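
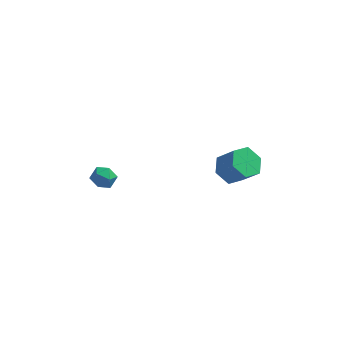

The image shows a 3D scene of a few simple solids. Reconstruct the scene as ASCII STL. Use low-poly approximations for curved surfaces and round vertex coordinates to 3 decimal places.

solid 
facet normal 0.042 0.860 -0.508
outer loop
vertex -2.24 -0.106 -1.592
vertex -2.842 0.042 -1.391
vertex -2.327 0.226 -1.037
endloop
endfacet
facet normal 0.691 0.663 -0.288
outer loop
vertex -2.24 -0.106 -1.592
vertex -2.327 0.226 -1.037
vertex -1.882 -0.25 -1.066
endloop
endfacet
facet normal 0.829 0.017 -0.559
outer loop
vertex -2.24 -0.106 -1.592
vertex -1.882 -0.25 -1.066
vertex -2.123 -0.728 -1.438
endloop
endfacet
facet normal 0.265 -0.185 -0.946
outer loop
vertex -2.24 -0.106 -1.592
vertex -2.123 -0.728 -1.438
vertex -2.716 -0.548 -1.639
endloop
endfacet
facet normal -0.223 0.337 -0.915
outer loop
vertex -2.24 -0.106 -1.592
vertex -2.716 -0.548 -1.639
vertex -2.842 0.042 -1.391
endloop
endfacet
facet normal 0.674 0.605 0.424
outer loop
vertex -1.882 -0.25 -1.066
vertex -2.327 0.226 -1.037
vertex -2.264 -0.192 -0.541
endloop
endfacet
facet normal -0.377 0.924 0.068
outer loop
vertex -2.327 0.226 -1.037
vertex -2.842 0.042 -1.391
vertex -2.857 -0.012 -0.742
endloop
endfacet
facet normal -0.802 0.078 -0.592
outer loop
vertex -2.842 0.042 -1.391
vertex -2.716 -0.548 -1.639
vertex -3.098 -0.49 -1.114
endloop
endfacet
facet normal -0.014 -0.765 -0.643
outer loop
vertex -2.716 -0.548 -1.639
vertex -2.123 -0.728 -1.438
vertex -2.653 -0.966 -1.143
endloop
endfacet
facet normal 0.898 -0.440 -0.016
outer loop
vertex -2.123 -0.728 -1.438
vertex -1.882 -0.25 -1.066
vertex -2.138 -0.782 -0.789
endloop
endfacet
facet normal -0.265 0.185 0.946
outer loop
vertex -2.74 -0.634 -0.588
vertex -2.264 -0.192 -0.541
vertex -2.857 -0.012 -0.742
endloop
endfacet
facet normal -0.829 -0.017 0.559
outer loop
vertex -2.74 -0.634 -0.588
vertex -2.857 -0.012 -0.742
vertex -3.098 -0.49 -1.114
endloop
endfacet
facet normal -0.691 -0.663 0.288
outer loop
vertex -2.74 -0.634 -0.588
vertex -3.098 -0.49 -1.114
vertex -2.653 -0.966 -1.143
endloop
endfacet
facet normal -0.042 -0.860 0.508
outer loop
vertex -2.74 -0.634 -0.588
vertex -2.653 -0.966 -1.143
vertex -2.138 -0.782 -0.789
endloop
endfacet
facet normal 0.223 -0.337 0.915
outer loop
vertex -2.74 -0.634 -0.588
vertex -2.138 -0.782 -0.789
vertex -2.264 -0.192 -0.541
endloop
endfacet
facet normal 0.014 0.765 0.643
outer loop
vertex -2.857 -0.012 -0.742
vertex -2.264 -0.192 -0.541
vertex -2.327 0.226 -1.037
endloop
endfacet
facet normal -0.898 0.440 0.016
outer loop
vertex -3.098 -0.49 -1.114
vertex -2.857 -0.012 -0.742
vertex -2.842 0.042 -1.391
endloop
endfacet
facet normal -0.674 -0.605 -0.424
outer loop
vertex -2.653 -0.966 -1.143
vertex -3.098 -0.49 -1.114
vertex -2.716 -0.548 -1.639
endloop
endfacet
facet normal 0.377 -0.924 -0.068
outer loop
vertex -2.138 -0.782 -0.789
vertex -2.653 -0.966 -1.143
vertex -2.123 -0.728 -1.438
endloop
endfacet
facet normal 0.802 -0.078 0.592
outer loop
vertex -2.264 -0.192 -0.541
vertex -2.138 -0.782 -0.789
vertex -1.882 -0.25 -1.066
endloop
endfacet
facet normal -0.599 0.281 -0.750
outer loop
vertex 3.502 1.068 -1.767
vertex 2.894 1.245 -1.215
vertex 3.447 1.838 -1.435
endloop
endfacet
facet normal 0.797 0.286 -0.531
outer loop
vertex 3.502 1.068 -1.767
vertex 3.447 1.838 -1.435
vertex 4.294 0.699 -0.777
endloop
endfacet
facet normal 0.798 0.287 -0.530
outer loop
vertex 4.294 0.699 -0.777
vertex 3.447 1.838 -1.435
vertex 4.238 1.469 -0.445
endloop
endfacet
facet normal 0.600 -0.280 0.750
outer loop
vertex 4.294 0.699 -0.777
vertex 4.238 1.469 -0.445
vertex 3.686 0.875 -0.225
endloop
endfacet
facet normal -0.599 0.280 -0.750
outer loop
vertex 3.447 1.838 -1.435
vertex 2.894 1.245 -1.215
vertex 2.838 2.014 -0.883
endloop
endfacet
facet normal 0.341 0.937 0.077
outer loop
vertex 3.447 1.838 -1.435
vertex 2.838 2.014 -0.883
vertex 4.238 1.469 -0.445
endloop
endfacet
facet normal 0.341 0.937 0.077
outer loop
vertex 4.238 1.469 -0.445
vertex 2.838 2.014 -0.883
vertex 3.63 1.645 0.107
endloop
endfacet
facet normal 0.600 -0.280 0.750
outer loop
vertex 4.238 1.469 -0.445
vertex 3.63 1.645 0.107
vertex 3.686 0.875 -0.225
endloop
endfacet
facet normal -0.600 0.280 -0.750
outer loop
vertex 2.838 2.014 -0.883
vertex 2.894 1.245 -1.215
vertex 2.286 1.421 -0.663
endloop
endfacet
facet normal -0.456 0.650 0.607
outer loop
vertex 2.838 2.014 -0.883
vertex 2.286 1.421 -0.663
vertex 3.63 1.645 0.107
endloop
endfacet
facet normal -0.456 0.650 0.607
outer loop
vertex 3.63 1.645 0.107
vertex 2.286 1.421 -0.663
vertex 3.078 1.052 0.327
endloop
endfacet
facet normal 0.599 -0.280 0.750
outer loop
vertex 3.63 1.645 0.107
vertex 3.078 1.052 0.327
vertex 3.686 0.875 -0.225
endloop
endfacet
facet normal -0.600 0.280 -0.750
outer loop
vertex 2.286 1.421 -0.663
vertex 2.894 1.245 -1.215
vertex 2.342 0.651 -0.995
endloop
endfacet
facet normal -0.797 -0.287 0.531
outer loop
vertex 2.286 1.421 -0.663
vertex 2.342 0.651 -0.995
vertex 3.078 1.052 0.327
endloop
endfacet
facet normal -0.798 -0.286 0.531
outer loop
vertex 3.078 1.052 0.327
vertex 2.342 0.651 -0.995
vertex 3.133 0.282 -0.005
endloop
endfacet
facet normal 0.599 -0.281 0.750
outer loop
vertex 3.078 1.052 0.327
vertex 3.133 0.282 -0.005
vertex 3.686 0.875 -0.225
endloop
endfacet
facet normal -0.600 0.280 -0.750
outer loop
vertex 2.342 0.651 -0.995
vertex 2.894 1.245 -1.215
vertex 2.95 0.475 -1.547
endloop
endfacet
facet normal -0.341 -0.937 -0.077
outer loop
vertex 2.342 0.651 -0.995
vertex 2.95 0.475 -1.547
vertex 3.133 0.282 -0.005
endloop
endfacet
facet normal -0.341 -0.937 -0.077
outer loop
vertex 3.133 0.282 -0.005
vertex 2.95 0.475 -1.547
vertex 3.742 0.106 -0.557
endloop
endfacet
facet normal 0.599 -0.280 0.750
outer loop
vertex 3.133 0.282 -0.005
vertex 3.742 0.106 -0.557
vertex 3.686 0.875 -0.225
endloop
endfacet
facet normal -0.599 0.280 -0.750
outer loop
vertex 2.95 0.475 -1.547
vertex 2.894 1.245 -1.215
vertex 3.502 1.068 -1.767
endloop
endfacet
facet normal 0.456 -0.650 -0.607
outer loop
vertex 2.95 0.475 -1.547
vertex 3.502 1.068 -1.767
vertex 3.742 0.106 -0.557
endloop
endfacet
facet normal 0.456 -0.650 -0.607
outer loop
vertex 3.742 0.106 -0.557
vertex 3.502 1.068 -1.767
vertex 4.294 0.699 -0.777
endloop
endfacet
facet normal 0.600 -0.280 0.750
outer loop
vertex 3.742 0.106 -0.557
vertex 4.294 0.699 -0.777
vertex 3.686 0.875 -0.225
endloop
endfacet

endsolid


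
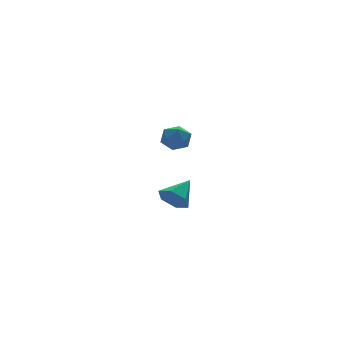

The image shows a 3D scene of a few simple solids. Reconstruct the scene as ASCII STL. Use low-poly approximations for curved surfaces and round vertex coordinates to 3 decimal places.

solid 
facet normal -0.590 0.798 0.126
outer loop
vertex -0.638 1.896 -3.308
vertex -0.476 1.911 -2.644
vertex -0.1 2.26 -3.095
endloop
endfacet
facet normal -0.317 0.783 -0.536
outer loop
vertex -0.638 1.896 -3.308
vertex -0.1 2.26 -3.095
vertex -0.056 1.887 -3.666
endloop
endfacet
facet normal -0.515 0.168 -0.841
outer loop
vertex -0.638 1.896 -3.308
vertex -0.056 1.887 -3.666
vertex -0.405 1.308 -3.568
endloop
endfacet
facet normal -0.908 -0.197 -0.369
outer loop
vertex -0.638 1.896 -3.308
vertex -0.405 1.308 -3.568
vertex -0.665 1.323 -2.936
endloop
endfacet
facet normal -0.954 0.193 0.228
outer loop
vertex -0.638 1.896 -3.308
vertex -0.665 1.323 -2.936
vertex -0.476 1.911 -2.644
endloop
endfacet
facet normal 0.393 0.783 -0.481
outer loop
vertex -0.056 1.887 -3.666
vertex -0.1 2.26 -3.095
vertex 0.465 1.897 -3.224
endloop
endfacet
facet normal -0.046 0.808 0.587
outer loop
vertex -0.1 2.26 -3.095
vertex -0.476 1.911 -2.644
vertex 0.205 1.912 -2.592
endloop
endfacet
facet normal -0.636 -0.170 0.753
outer loop
vertex -0.476 1.911 -2.644
vertex -0.665 1.323 -2.936
vertex -0.144 1.333 -2.494
endloop
endfacet
facet normal -0.562 -0.799 -0.212
outer loop
vertex -0.665 1.323 -2.936
vertex -0.405 1.308 -3.568
vertex -0.1 0.96 -3.065
endloop
endfacet
facet normal 0.075 -0.210 -0.975
outer loop
vertex -0.405 1.308 -3.568
vertex -0.056 1.887 -3.666
vertex 0.276 1.309 -3.516
endloop
endfacet
facet normal 0.908 0.197 0.369
outer loop
vertex 0.438 1.324 -2.852
vertex 0.465 1.897 -3.224
vertex 0.205 1.912 -2.592
endloop
endfacet
facet normal 0.515 -0.168 0.841
outer loop
vertex 0.438 1.324 -2.852
vertex 0.205 1.912 -2.592
vertex -0.144 1.333 -2.494
endloop
endfacet
facet normal 0.317 -0.783 0.536
outer loop
vertex 0.438 1.324 -2.852
vertex -0.144 1.333 -2.494
vertex -0.1 0.96 -3.065
endloop
endfacet
facet normal 0.590 -0.798 -0.126
outer loop
vertex 0.438 1.324 -2.852
vertex -0.1 0.96 -3.065
vertex 0.276 1.309 -3.516
endloop
endfacet
facet normal 0.954 -0.193 -0.228
outer loop
vertex 0.438 1.324 -2.852
vertex 0.276 1.309 -3.516
vertex 0.465 1.897 -3.224
endloop
endfacet
facet normal 0.562 0.799 0.212
outer loop
vertex 0.205 1.912 -2.592
vertex 0.465 1.897 -3.224
vertex -0.1 2.26 -3.095
endloop
endfacet
facet normal -0.075 0.210 0.975
outer loop
vertex -0.144 1.333 -2.494
vertex 0.205 1.912 -2.592
vertex -0.476 1.911 -2.644
endloop
endfacet
facet normal -0.393 -0.783 0.481
outer loop
vertex -0.1 0.96 -3.065
vertex -0.144 1.333 -2.494
vertex -0.665 1.323 -2.936
endloop
endfacet
facet normal 0.046 -0.808 -0.587
outer loop
vertex 0.276 1.309 -3.516
vertex -0.1 0.96 -3.065
vertex -0.405 1.308 -3.568
endloop
endfacet
facet normal 0.636 0.170 -0.753
outer loop
vertex 0.465 1.897 -3.224
vertex 0.276 1.309 -3.516
vertex -0.056 1.887 -3.666
endloop
endfacet
facet normal -0.769 -0.397 -0.501
outer loop
vertex -2.571 -3.235 -4.526
vertex -2.809 -3.493 -3.956
vertex -2.998 -2.881 -4.151
endloop
endfacet
facet normal 0.368 0.848 -0.381
outer loop
vertex -2.571 -3.235 -4.526
vertex -2.998 -2.881 -4.151
vertex -1.871 -3.007 -3.344
endloop
endfacet
facet normal -0.768 -0.397 -0.502
outer loop
vertex -2.998 -2.881 -4.151
vertex -2.809 -3.493 -3.956
vertex -3.237 -3.139 -3.581
endloop
endfacet
facet normal -0.151 0.923 0.355
outer loop
vertex -2.998 -2.881 -4.151
vertex -3.237 -3.139 -3.581
vertex -1.871 -3.007 -3.344
endloop
endfacet
facet normal -0.768 -0.399 -0.500
outer loop
vertex -3.237 -3.139 -3.581
vertex -2.809 -3.493 -3.956
vertex -3.047 -3.751 -3.385
endloop
endfacet
facet normal -0.189 0.246 0.951
outer loop
vertex -3.237 -3.139 -3.581
vertex -3.047 -3.751 -3.385
vertex -1.871 -3.007 -3.344
endloop
endfacet
facet normal -0.768 -0.399 -0.500
outer loop
vertex -3.047 -3.751 -3.385
vertex -2.809 -3.493 -3.956
vertex -2.619 -4.105 -3.76
endloop
endfacet
facet normal 0.292 -0.506 0.811
outer loop
vertex -3.047 -3.751 -3.385
vertex -2.619 -4.105 -3.76
vertex -1.871 -3.007 -3.344
endloop
endfacet
facet normal -0.768 -0.399 -0.501
outer loop
vertex -2.619 -4.105 -3.76
vertex -2.809 -3.493 -3.956
vertex -2.381 -3.847 -4.33
endloop
endfacet
facet normal 0.811 -0.581 0.076
outer loop
vertex -2.619 -4.105 -3.76
vertex -2.381 -3.847 -4.33
vertex -1.871 -3.007 -3.344
endloop
endfacet
facet normal -0.768 -0.399 -0.501
outer loop
vertex -2.381 -3.847 -4.33
vertex -2.809 -3.493 -3.956
vertex -2.571 -3.235 -4.526
endloop
endfacet
facet normal 0.848 0.096 -0.521
outer loop
vertex -2.381 -3.847 -4.33
vertex -2.571 -3.235 -4.526
vertex -1.871 -3.007 -3.344
endloop
endfacet

endsolid


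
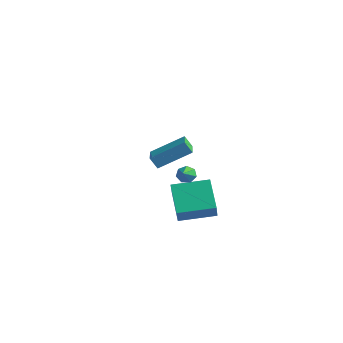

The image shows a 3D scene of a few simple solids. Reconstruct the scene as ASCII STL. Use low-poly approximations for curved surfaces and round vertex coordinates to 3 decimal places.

solid 
facet normal -0.565 -0.653 -0.504
outer loop
vertex -3.447 2.021 -0.942
vertex -4.352 3.033 -1.239
vertex -3.037 2.189 -1.62
endloop
endfacet
facet normal 0.651 -0.728 0.213
outer loop
vertex -1.828 3.587 -0.541
vertex -3.447 2.021 -0.942
vertex -3.037 2.189 -1.62
endloop
endfacet
facet normal -0.565 -0.653 -0.504
outer loop
vertex -3.037 2.189 -1.62
vertex -4.352 3.033 -1.239
vertex -3.942 3.201 -1.917
endloop
endfacet
facet normal 0.507 0.208 -0.837
outer loop
vertex -3.942 3.201 -1.917
vertex -1.828 3.587 -0.541
vertex -3.037 2.189 -1.62
endloop
endfacet
facet normal -0.507 -0.208 0.837
outer loop
vertex -3.447 2.021 -0.942
vertex -3.143 4.431 -0.16
vertex -4.352 3.033 -1.239
endloop
endfacet
facet normal 0.651 -0.728 0.213
outer loop
vertex -2.238 3.419 0.137
vertex -3.447 2.021 -0.942
vertex -1.828 3.587 -0.541
endloop
endfacet
facet normal -0.507 -0.208 0.837
outer loop
vertex -2.238 3.419 0.137
vertex -3.143 4.431 -0.16
vertex -3.447 2.021 -0.942
endloop
endfacet
facet normal -0.651 0.728 -0.213
outer loop
vertex -4.352 3.033 -1.239
vertex -3.143 4.431 -0.16
vertex -3.942 3.201 -1.917
endloop
endfacet
facet normal 0.507 0.208 -0.837
outer loop
vertex -2.733 4.599 -0.838
vertex -1.828 3.587 -0.541
vertex -3.942 3.201 -1.917
endloop
endfacet
facet normal -0.651 0.728 -0.213
outer loop
vertex -3.942 3.201 -1.917
vertex -3.143 4.431 -0.16
vertex -2.733 4.599 -0.838
endloop
endfacet
facet normal 0.565 0.653 0.504
outer loop
vertex -2.733 4.599 -0.838
vertex -2.238 3.419 0.137
vertex -1.828 3.587 -0.541
endloop
endfacet
facet normal 0.565 0.653 0.504
outer loop
vertex -3.143 4.431 -0.16
vertex -2.238 3.419 0.137
vertex -2.733 4.599 -0.838
endloop
endfacet
facet normal -0.360 0.473 -0.805
outer loop
vertex -0.319 0.304 -1.525
vertex 1.029 1.784 -1.258
vertex 0.945 -0.646 -2.648
endloop
endfacet
facet normal -0.668 -0.733 -0.132
outer loop
vertex 1.431 -1.284 -1.562
vertex -0.319 0.304 -1.525
vertex 0.945 -0.646 -2.648
endloop
endfacet
facet normal -0.359 0.473 -0.805
outer loop
vertex 0.945 -0.646 -2.648
vertex 1.029 1.784 -1.258
vertex 2.294 0.834 -2.381
endloop
endfacet
facet normal 0.652 -0.490 -0.579
outer loop
vertex 2.294 0.834 -2.381
vertex 1.431 -1.284 -1.562
vertex 0.945 -0.646 -2.648
endloop
endfacet
facet normal -0.652 0.489 0.579
outer loop
vertex -0.319 0.304 -1.525
vertex 1.515 1.146 -0.172
vertex 1.029 1.784 -1.258
endloop
endfacet
facet normal -0.668 -0.733 -0.132
outer loop
vertex 0.166 -0.334 -0.439
vertex -0.319 0.304 -1.525
vertex 1.431 -1.284 -1.562
endloop
endfacet
facet normal -0.652 0.490 0.579
outer loop
vertex 0.166 -0.334 -0.439
vertex 1.515 1.146 -0.172
vertex -0.319 0.304 -1.525
endloop
endfacet
facet normal 0.667 0.733 0.132
outer loop
vertex 1.029 1.784 -1.258
vertex 1.515 1.146 -0.172
vertex 2.294 0.834 -2.381
endloop
endfacet
facet normal 0.652 -0.490 -0.579
outer loop
vertex 2.779 0.196 -1.295
vertex 1.431 -1.284 -1.562
vertex 2.294 0.834 -2.381
endloop
endfacet
facet normal 0.668 0.732 0.132
outer loop
vertex 2.294 0.834 -2.381
vertex 1.515 1.146 -0.172
vertex 2.779 0.196 -1.295
endloop
endfacet
facet normal 0.359 -0.473 0.805
outer loop
vertex 2.779 0.196 -1.295
vertex 0.166 -0.334 -0.439
vertex 1.431 -1.284 -1.562
endloop
endfacet
facet normal 0.359 -0.473 0.805
outer loop
vertex 1.515 1.146 -0.172
vertex 0.166 -0.334 -0.439
vertex 2.779 0.196 -1.295
endloop
endfacet
facet normal -0.426 0.707 -0.564
outer loop
vertex 4.144 -2.881 2.909
vertex 3.69 -3.106 2.97
vertex 3.908 -2.745 3.258
endloop
endfacet
facet normal 0.841 0.293 0.454
outer loop
vertex 4.144 -2.881 2.909
vertex 3.908 -2.745 3.258
vertex 4.13 -3.834 3.55
endloop
endfacet
facet normal -0.427 0.707 -0.564
outer loop
vertex 3.908 -2.745 3.258
vertex 3.69 -3.106 2.97
vertex 3.508 -2.881 3.39
endloop
endfacet
facet normal 0.208 0.293 0.933
outer loop
vertex 3.908 -2.745 3.258
vertex 3.508 -2.881 3.39
vertex 4.13 -3.834 3.55
endloop
endfacet
facet normal -0.426 0.708 -0.564
outer loop
vertex 3.508 -2.881 3.39
vertex 3.69 -3.106 2.97
vertex 3.245 -3.186 3.206
endloop
endfacet
facet normal -0.449 -0.145 0.882
outer loop
vertex 3.508 -2.881 3.39
vertex 3.245 -3.186 3.206
vertex 4.13 -3.834 3.55
endloop
endfacet
facet normal -0.426 0.708 -0.563
outer loop
vertex 3.245 -3.186 3.206
vertex 3.69 -3.106 2.97
vertex 3.318 -3.43 2.844
endloop
endfacet
facet normal -0.638 -0.692 0.338
outer loop
vertex 3.245 -3.186 3.206
vertex 3.318 -3.43 2.844
vertex 4.13 -3.834 3.55
endloop
endfacet
facet normal -0.426 0.708 -0.563
outer loop
vertex 3.318 -3.43 2.844
vertex 3.69 -3.106 2.97
vertex 3.671 -3.43 2.577
endloop
endfacet
facet normal -0.216 -0.934 -0.286
outer loop
vertex 3.318 -3.43 2.844
vertex 3.671 -3.43 2.577
vertex 4.13 -3.834 3.55
endloop
endfacet
facet normal -0.425 0.708 -0.563
outer loop
vertex 3.671 -3.43 2.577
vertex 3.69 -3.106 2.97
vertex 4.039 -3.186 2.606
endloop
endfacet
facet normal 0.499 -0.691 -0.523
outer loop
vertex 3.671 -3.43 2.577
vertex 4.039 -3.186 2.606
vertex 4.13 -3.834 3.55
endloop
endfacet
facet normal -0.426 0.707 -0.564
outer loop
vertex 4.039 -3.186 2.606
vertex 3.69 -3.106 2.97
vertex 4.144 -2.881 2.909
endloop
endfacet
facet normal 0.971 -0.143 -0.192
outer loop
vertex 4.039 -3.186 2.606
vertex 4.144 -2.881 2.909
vertex 4.13 -3.834 3.55
endloop
endfacet

endsolid


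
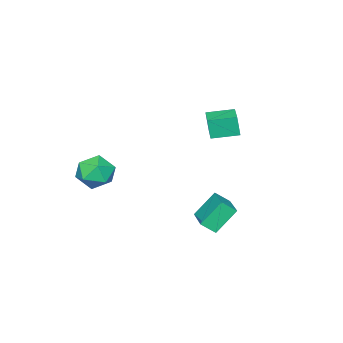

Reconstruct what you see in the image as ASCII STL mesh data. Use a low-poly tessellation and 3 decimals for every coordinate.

solid 
facet normal -0.705 0.696 0.133
outer loop
vertex -4.262 0.521 1.944
vertex -3.249 1.517 2.104
vertex -4.279 0.718 0.822
endloop
endfacet
facet normal -0.709 -0.697 -0.112
outer loop
vertex -3.291 -0.257 0.636
vertex -4.262 0.521 1.944
vertex -4.279 0.718 0.822
endloop
endfacet
facet normal -0.705 0.697 0.132
outer loop
vertex -4.279 0.718 0.822
vertex -3.249 1.517 2.104
vertex -3.265 1.714 0.981
endloop
endfacet
facet normal -0.015 0.173 -0.985
outer loop
vertex -3.265 1.714 0.981
vertex -3.291 -0.257 0.636
vertex -4.279 0.718 0.822
endloop
endfacet
facet normal 0.015 -0.173 0.985
outer loop
vertex -4.262 0.521 1.944
vertex -2.261 0.542 1.918
vertex -3.249 1.517 2.104
endloop
endfacet
facet normal -0.709 -0.696 -0.112
outer loop
vertex -3.275 -0.454 1.759
vertex -4.262 0.521 1.944
vertex -3.291 -0.257 0.636
endloop
endfacet
facet normal 0.015 -0.172 0.985
outer loop
vertex -3.275 -0.454 1.759
vertex -2.261 0.542 1.918
vertex -4.262 0.521 1.944
endloop
endfacet
facet normal 0.709 0.697 0.112
outer loop
vertex -3.249 1.517 2.104
vertex -2.261 0.542 1.918
vertex -3.265 1.714 0.981
endloop
endfacet
facet normal -0.014 0.173 -0.985
outer loop
vertex -2.278 0.739 0.796
vertex -3.291 -0.257 0.636
vertex -3.265 1.714 0.981
endloop
endfacet
facet normal 0.709 0.696 0.112
outer loop
vertex -3.265 1.714 0.981
vertex -2.261 0.542 1.918
vertex -2.278 0.739 0.796
endloop
endfacet
facet normal 0.705 -0.696 -0.132
outer loop
vertex -2.278 0.739 0.796
vertex -3.275 -0.454 1.759
vertex -3.291 -0.257 0.636
endloop
endfacet
facet normal 0.705 -0.697 -0.133
outer loop
vertex -2.261 0.542 1.918
vertex -3.275 -0.454 1.759
vertex -2.278 0.739 0.796
endloop
endfacet
facet normal -0.507 0.603 -0.615
outer loop
vertex -1.916 2.267 -2.704
vertex -0.711 3.713 -2.279
vertex -0.966 1.83 -3.915
endloop
endfacet
facet normal -0.625 -0.750 -0.219
outer loop
vertex -0.509 1.287 -3.361
vertex -1.916 2.267 -2.704
vertex -0.966 1.83 -3.915
endloop
endfacet
facet normal -0.507 0.604 -0.616
outer loop
vertex -0.966 1.83 -3.915
vertex -0.711 3.713 -2.279
vertex 0.24 3.276 -3.49
endloop
endfacet
facet normal 0.594 -0.273 -0.757
outer loop
vertex 0.24 3.276 -3.49
vertex -0.509 1.287 -3.361
vertex -0.966 1.83 -3.915
endloop
endfacet
facet normal -0.594 0.272 0.757
outer loop
vertex -1.916 2.267 -2.704
vertex -0.254 3.17 -1.725
vertex -0.711 3.713 -2.279
endloop
endfacet
facet normal -0.625 -0.749 -0.220
outer loop
vertex -1.46 1.724 -2.15
vertex -1.916 2.267 -2.704
vertex -0.509 1.287 -3.361
endloop
endfacet
facet normal -0.594 0.273 0.757
outer loop
vertex -1.46 1.724 -2.15
vertex -0.254 3.17 -1.725
vertex -1.916 2.267 -2.704
endloop
endfacet
facet normal 0.624 0.750 0.220
outer loop
vertex -0.711 3.713 -2.279
vertex -0.254 3.17 -1.725
vertex 0.24 3.276 -3.49
endloop
endfacet
facet normal 0.594 -0.273 -0.757
outer loop
vertex 0.696 2.733 -2.936
vertex -0.509 1.287 -3.361
vertex 0.24 3.276 -3.49
endloop
endfacet
facet normal 0.625 0.749 0.220
outer loop
vertex 0.24 3.276 -3.49
vertex -0.254 3.17 -1.725
vertex 0.696 2.733 -2.936
endloop
endfacet
facet normal 0.507 -0.603 0.616
outer loop
vertex 0.696 2.733 -2.936
vertex -1.46 1.724 -2.15
vertex -0.509 1.287 -3.361
endloop
endfacet
facet normal 0.507 -0.604 0.615
outer loop
vertex -0.254 3.17 -1.725
vertex -1.46 1.724 -2.15
vertex 0.696 2.733 -2.936
endloop
endfacet
facet normal -0.888 0.444 -0.122
outer loop
vertex 0.872 -2.668 -2.063
vertex 0.436 -3.346 -1.356
vertex 0.854 -2.417 -1.02
endloop
endfacet
facet normal -0.355 0.907 -0.224
outer loop
vertex 0.872 -2.668 -2.063
vertex 0.854 -2.417 -1.02
vertex 1.731 -2.218 -1.604
endloop
endfacet
facet normal 0.057 0.657 -0.752
outer loop
vertex 0.872 -2.668 -2.063
vertex 1.731 -2.218 -1.604
vertex 1.855 -3.025 -2.3
endloop
endfacet
facet normal -0.221 0.039 -0.975
outer loop
vertex 0.872 -2.668 -2.063
vertex 1.855 -3.025 -2.3
vertex 1.055 -3.721 -2.147
endloop
endfacet
facet normal -0.805 -0.093 -0.586
outer loop
vertex 0.872 -2.668 -2.063
vertex 1.055 -3.721 -2.147
vertex 0.436 -3.346 -1.356
endloop
endfacet
facet normal 0.037 0.928 0.372
outer loop
vertex 1.731 -2.218 -1.604
vertex 0.854 -2.417 -1.02
vertex 1.825 -2.619 -0.613
endloop
endfacet
facet normal -0.825 0.177 0.536
outer loop
vertex 0.854 -2.417 -1.02
vertex 0.436 -3.346 -1.356
vertex 1.025 -3.315 -0.46
endloop
endfacet
facet normal -0.691 -0.690 -0.214
outer loop
vertex 0.436 -3.346 -1.356
vertex 1.055 -3.721 -2.147
vertex 1.149 -4.122 -1.156
endloop
endfacet
facet normal 0.254 -0.477 -0.842
outer loop
vertex 1.055 -3.721 -2.147
vertex 1.855 -3.025 -2.3
vertex 2.026 -3.923 -1.74
endloop
endfacet
facet normal 0.704 0.523 -0.481
outer loop
vertex 1.855 -3.025 -2.3
vertex 1.731 -2.218 -1.604
vertex 2.444 -2.994 -1.404
endloop
endfacet
facet normal 0.221 -0.039 0.975
outer loop
vertex 2.008 -3.672 -0.697
vertex 1.825 -2.619 -0.613
vertex 1.025 -3.315 -0.46
endloop
endfacet
facet normal -0.057 -0.657 0.752
outer loop
vertex 2.008 -3.672 -0.697
vertex 1.025 -3.315 -0.46
vertex 1.149 -4.122 -1.156
endloop
endfacet
facet normal 0.355 -0.907 0.224
outer loop
vertex 2.008 -3.672 -0.697
vertex 1.149 -4.122 -1.156
vertex 2.026 -3.923 -1.74
endloop
endfacet
facet normal 0.888 -0.444 0.122
outer loop
vertex 2.008 -3.672 -0.697
vertex 2.026 -3.923 -1.74
vertex 2.444 -2.994 -1.404
endloop
endfacet
facet normal 0.805 0.093 0.586
outer loop
vertex 2.008 -3.672 -0.697
vertex 2.444 -2.994 -1.404
vertex 1.825 -2.619 -0.613
endloop
endfacet
facet normal -0.254 0.477 0.842
outer loop
vertex 1.025 -3.315 -0.46
vertex 1.825 -2.619 -0.613
vertex 0.854 -2.417 -1.02
endloop
endfacet
facet normal -0.704 -0.523 0.481
outer loop
vertex 1.149 -4.122 -1.156
vertex 1.025 -3.315 -0.46
vertex 0.436 -3.346 -1.356
endloop
endfacet
facet normal -0.037 -0.928 -0.372
outer loop
vertex 2.026 -3.923 -1.74
vertex 1.149 -4.122 -1.156
vertex 1.055 -3.721 -2.147
endloop
endfacet
facet normal 0.825 -0.177 -0.536
outer loop
vertex 2.444 -2.994 -1.404
vertex 2.026 -3.923 -1.74
vertex 1.855 -3.025 -2.3
endloop
endfacet
facet normal 0.691 0.690 0.214
outer loop
vertex 1.825 -2.619 -0.613
vertex 2.444 -2.994 -1.404
vertex 1.731 -2.218 -1.604
endloop
endfacet

endsolid


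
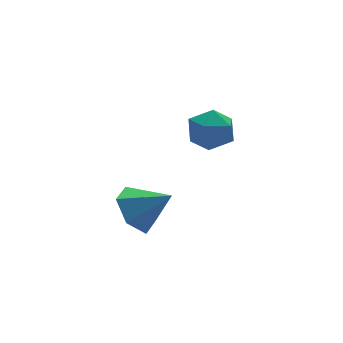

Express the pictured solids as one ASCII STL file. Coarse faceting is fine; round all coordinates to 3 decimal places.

solid 
facet normal -0.924 0.017 0.383
outer loop
vertex -1.494 0.817 1.353
vertex -1.224 0.569 2.015
vertex -1.267 1.312 1.879
endloop
endfacet
facet normal -0.848 0.516 -0.120
outer loop
vertex -1.494 0.817 1.353
vertex -1.267 1.312 1.879
vertex -1.094 1.427 1.151
endloop
endfacet
facet normal -0.659 0.192 -0.727
outer loop
vertex -1.494 0.817 1.353
vertex -1.094 1.427 1.151
vertex -0.943 0.755 0.837
endloop
endfacet
facet normal -0.618 -0.508 -0.599
outer loop
vertex -1.494 0.817 1.353
vertex -0.943 0.755 0.837
vertex -1.024 0.224 1.371
endloop
endfacet
facet normal -0.782 -0.617 0.088
outer loop
vertex -1.494 0.817 1.353
vertex -1.024 0.224 1.371
vertex -1.224 0.569 2.015
endloop
endfacet
facet normal -0.314 0.947 0.075
outer loop
vertex -1.094 1.427 1.151
vertex -1.267 1.312 1.879
vertex -0.576 1.556 1.689
endloop
endfacet
facet normal -0.437 0.137 0.889
outer loop
vertex -1.267 1.312 1.879
vertex -1.224 0.569 2.015
vertex -0.657 1.025 2.223
endloop
endfacet
facet normal -0.206 -0.888 0.412
outer loop
vertex -1.224 0.569 2.015
vertex -1.024 0.224 1.371
vertex -0.506 0.353 1.909
endloop
endfacet
facet normal 0.059 -0.712 -0.699
outer loop
vertex -1.024 0.224 1.371
vertex -0.943 0.755 0.837
vertex -0.333 0.468 1.181
endloop
endfacet
facet normal -0.007 0.422 -0.907
outer loop
vertex -0.943 0.755 0.837
vertex -1.094 1.427 1.151
vertex -0.376 1.211 1.045
endloop
endfacet
facet normal 0.618 0.508 0.599
outer loop
vertex -0.106 0.963 1.707
vertex -0.576 1.556 1.689
vertex -0.657 1.025 2.223
endloop
endfacet
facet normal 0.659 -0.192 0.727
outer loop
vertex -0.106 0.963 1.707
vertex -0.657 1.025 2.223
vertex -0.506 0.353 1.909
endloop
endfacet
facet normal 0.848 -0.516 0.120
outer loop
vertex -0.106 0.963 1.707
vertex -0.506 0.353 1.909
vertex -0.333 0.468 1.181
endloop
endfacet
facet normal 0.924 -0.017 -0.383
outer loop
vertex -0.106 0.963 1.707
vertex -0.333 0.468 1.181
vertex -0.376 1.211 1.045
endloop
endfacet
facet normal 0.782 0.617 -0.088
outer loop
vertex -0.106 0.963 1.707
vertex -0.376 1.211 1.045
vertex -0.576 1.556 1.689
endloop
endfacet
facet normal -0.059 0.712 0.699
outer loop
vertex -0.657 1.025 2.223
vertex -0.576 1.556 1.689
vertex -1.267 1.312 1.879
endloop
endfacet
facet normal 0.007 -0.422 0.907
outer loop
vertex -0.506 0.353 1.909
vertex -0.657 1.025 2.223
vertex -1.224 0.569 2.015
endloop
endfacet
facet normal 0.314 -0.947 -0.075
outer loop
vertex -0.333 0.468 1.181
vertex -0.506 0.353 1.909
vertex -1.024 0.224 1.371
endloop
endfacet
facet normal 0.437 -0.137 -0.889
outer loop
vertex -0.376 1.211 1.045
vertex -0.333 0.468 1.181
vertex -0.943 0.755 0.837
endloop
endfacet
facet normal 0.206 0.888 -0.412
outer loop
vertex -0.576 1.556 1.689
vertex -0.376 1.211 1.045
vertex -1.094 1.427 1.151
endloop
endfacet
facet normal -0.602 0.517 -0.608
outer loop
vertex -3.432 -0.215 0.414
vertex -4.001 -0.77 0.505
vertex -3.968 -0.145 1.004
endloop
endfacet
facet normal 0.677 0.479 0.559
outer loop
vertex -3.432 -0.215 0.414
vertex -3.968 -0.145 1.004
vertex -3.279 -1.39 1.235
endloop
endfacet
facet normal -0.602 0.517 -0.608
outer loop
vertex -3.968 -0.145 1.004
vertex -4.001 -0.77 0.505
vertex -4.537 -0.7 1.095
endloop
endfacet
facet normal -0.013 0.175 0.984
outer loop
vertex -3.968 -0.145 1.004
vertex -4.537 -0.7 1.095
vertex -3.279 -1.39 1.235
endloop
endfacet
facet normal -0.602 0.517 -0.608
outer loop
vertex -4.537 -0.7 1.095
vertex -4.001 -0.77 0.505
vertex -4.57 -1.325 0.596
endloop
endfacet
facet normal -0.389 -0.562 0.730
outer loop
vertex -4.537 -0.7 1.095
vertex -4.57 -1.325 0.596
vertex -3.279 -1.39 1.235
endloop
endfacet
facet normal -0.602 0.518 -0.608
outer loop
vertex -4.57 -1.325 0.596
vertex -4.001 -0.77 0.505
vertex -4.034 -1.394 0.006
endloop
endfacet
facet normal -0.074 -0.996 0.049
outer loop
vertex -4.57 -1.325 0.596
vertex -4.034 -1.394 0.006
vertex -3.279 -1.39 1.235
endloop
endfacet
facet normal -0.602 0.518 -0.608
outer loop
vertex -4.034 -1.394 0.006
vertex -4.001 -0.77 0.505
vertex -3.465 -0.839 -0.085
endloop
endfacet
facet normal 0.616 -0.693 -0.376
outer loop
vertex -4.034 -1.394 0.006
vertex -3.465 -0.839 -0.085
vertex -3.279 -1.39 1.235
endloop
endfacet
facet normal -0.602 0.518 -0.608
outer loop
vertex -3.465 -0.839 -0.085
vertex -4.001 -0.77 0.505
vertex -3.432 -0.215 0.414
endloop
endfacet
facet normal 0.992 0.044 -0.121
outer loop
vertex -3.465 -0.839 -0.085
vertex -3.432 -0.215 0.414
vertex -3.279 -1.39 1.235
endloop
endfacet

endsolid


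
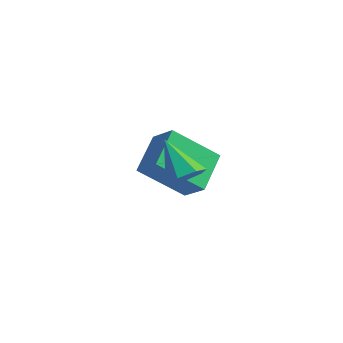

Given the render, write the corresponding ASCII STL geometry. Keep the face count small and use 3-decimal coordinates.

solid 
facet normal -0.672 0.228 -0.704
outer loop
vertex -0.46 -0.951 -0.964
vertex -0.552 0.474 -0.415
vertex 0.979 -0.398 -2.158
endloop
endfacet
facet normal 0.060 -0.931 -0.359
outer loop
vertex 1.792 -0.674 -1.305
vertex -0.46 -0.951 -0.964
vertex 0.979 -0.398 -2.158
endloop
endfacet
facet normal -0.672 0.228 -0.704
outer loop
vertex 0.979 -0.398 -2.158
vertex -0.552 0.474 -0.415
vertex 0.887 1.027 -1.609
endloop
endfacet
facet normal 0.738 0.283 -0.612
outer loop
vertex 0.887 1.027 -1.609
vertex 1.792 -0.674 -1.305
vertex 0.979 -0.398 -2.158
endloop
endfacet
facet normal -0.738 -0.283 0.612
outer loop
vertex -0.46 -0.951 -0.964
vertex 0.261 0.198 0.438
vertex -0.552 0.474 -0.415
endloop
endfacet
facet normal 0.060 -0.931 -0.359
outer loop
vertex 0.353 -1.227 -0.111
vertex -0.46 -0.951 -0.964
vertex 1.792 -0.674 -1.305
endloop
endfacet
facet normal -0.738 -0.283 0.612
outer loop
vertex 0.353 -1.227 -0.111
vertex 0.261 0.198 0.438
vertex -0.46 -0.951 -0.964
endloop
endfacet
facet normal -0.060 0.931 0.359
outer loop
vertex -0.552 0.474 -0.415
vertex 0.261 0.198 0.438
vertex 0.887 1.027 -1.609
endloop
endfacet
facet normal 0.738 0.283 -0.612
outer loop
vertex 1.7 0.751 -0.756
vertex 1.792 -0.674 -1.305
vertex 0.887 1.027 -1.609
endloop
endfacet
facet normal -0.060 0.931 0.359
outer loop
vertex 0.887 1.027 -1.609
vertex 0.261 0.198 0.438
vertex 1.7 0.751 -0.756
endloop
endfacet
facet normal 0.672 -0.228 0.704
outer loop
vertex 1.7 0.751 -0.756
vertex 0.353 -1.227 -0.111
vertex 1.792 -0.674 -1.305
endloop
endfacet
facet normal 0.672 -0.228 0.704
outer loop
vertex 0.261 0.198 0.438
vertex 0.353 -1.227 -0.111
vertex 1.7 0.751 -0.756
endloop
endfacet
facet normal 0.679 -0.451 -0.579
outer loop
vertex 2.989 -3.223 2.282
vertex 2.492 -3.611 2.001
vertex 2.725 -2.995 1.795
endloop
endfacet
facet normal 0.285 0.918 0.275
outer loop
vertex 2.989 -3.223 2.282
vertex 2.725 -2.995 1.795
vertex 1.468 -2.929 2.879
endloop
endfacet
facet normal 0.678 -0.451 -0.581
outer loop
vertex 2.725 -2.995 1.795
vertex 2.492 -3.611 2.001
vertex 2.285 -3.23 1.464
endloop
endfacet
facet normal -0.238 0.913 -0.332
outer loop
vertex 2.725 -2.995 1.795
vertex 2.285 -3.23 1.464
vertex 1.468 -2.929 2.879
endloop
endfacet
facet normal 0.676 -0.452 -0.582
outer loop
vertex 2.285 -3.23 1.464
vertex 2.492 -3.611 2.001
vertex 2.0 -3.751 1.538
endloop
endfacet
facet normal -0.777 0.351 -0.523
outer loop
vertex 2.285 -3.23 1.464
vertex 2.0 -3.751 1.538
vertex 1.468 -2.929 2.879
endloop
endfacet
facet normal 0.676 -0.451 -0.582
outer loop
vertex 2.0 -3.751 1.538
vertex 2.492 -3.611 2.001
vertex 2.086 -4.167 1.96
endloop
endfacet
facet normal -0.925 -0.347 -0.154
outer loop
vertex 2.0 -3.751 1.538
vertex 2.086 -4.167 1.96
vertex 1.468 -2.929 2.879
endloop
endfacet
facet normal 0.677 -0.452 -0.580
outer loop
vertex 2.086 -4.167 1.96
vertex 2.492 -3.611 2.001
vertex 2.477 -4.164 2.414
endloop
endfacet
facet normal -0.571 -0.654 0.496
outer loop
vertex 2.086 -4.167 1.96
vertex 2.477 -4.164 2.414
vertex 1.468 -2.929 2.879
endloop
endfacet
facet normal 0.678 -0.452 -0.580
outer loop
vertex 2.477 -4.164 2.414
vertex 2.492 -3.611 2.001
vertex 2.879 -3.744 2.557
endloop
endfacet
facet normal 0.019 -0.339 0.941
outer loop
vertex 2.477 -4.164 2.414
vertex 2.879 -3.744 2.557
vertex 1.468 -2.929 2.879
endloop
endfacet
facet normal 0.679 -0.450 -0.580
outer loop
vertex 2.879 -3.744 2.557
vertex 2.492 -3.611 2.001
vertex 2.989 -3.223 2.282
endloop
endfacet
facet normal 0.400 0.360 0.843
outer loop
vertex 2.879 -3.744 2.557
vertex 2.989 -3.223 2.282
vertex 1.468 -2.929 2.879
endloop
endfacet

endsolid


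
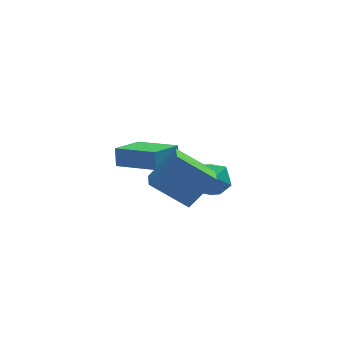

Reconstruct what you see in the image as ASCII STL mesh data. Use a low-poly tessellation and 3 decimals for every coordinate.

solid 
facet normal -0.622 -0.138 -0.771
outer loop
vertex 0.392 -2.592 0.87
vertex 0.45 -1.46 0.621
vertex 1.853 -2.914 -0.251
endloop
endfacet
facet normal -0.050 -0.975 0.215
outer loop
vertex 2.91 -2.68 1.059
vertex 0.392 -2.592 0.87
vertex 1.853 -2.914 -0.251
endloop
endfacet
facet normal -0.622 -0.138 -0.770
outer loop
vertex 1.853 -2.914 -0.251
vertex 0.45 -1.46 0.621
vertex 1.911 -1.783 -0.501
endloop
endfacet
facet normal 0.781 -0.173 -0.600
outer loop
vertex 1.911 -1.783 -0.501
vertex 2.91 -2.68 1.059
vertex 1.853 -2.914 -0.251
endloop
endfacet
facet normal -0.781 0.172 0.600
outer loop
vertex 0.392 -2.592 0.87
vertex 1.507 -1.226 1.931
vertex 0.45 -1.46 0.621
endloop
endfacet
facet normal -0.050 -0.975 0.215
outer loop
vertex 1.449 -2.357 2.181
vertex 0.392 -2.592 0.87
vertex 2.91 -2.68 1.059
endloop
endfacet
facet normal -0.782 0.173 0.599
outer loop
vertex 1.449 -2.357 2.181
vertex 1.507 -1.226 1.931
vertex 0.392 -2.592 0.87
endloop
endfacet
facet normal 0.051 0.975 -0.215
outer loop
vertex 0.45 -1.46 0.621
vertex 1.507 -1.226 1.931
vertex 1.911 -1.783 -0.501
endloop
endfacet
facet normal 0.782 -0.172 -0.599
outer loop
vertex 2.968 -1.548 0.81
vertex 2.91 -2.68 1.059
vertex 1.911 -1.783 -0.501
endloop
endfacet
facet normal 0.050 0.975 -0.215
outer loop
vertex 1.911 -1.783 -0.501
vertex 1.507 -1.226 1.931
vertex 2.968 -1.548 0.81
endloop
endfacet
facet normal 0.622 0.138 0.771
outer loop
vertex 2.968 -1.548 0.81
vertex 1.449 -2.357 2.181
vertex 2.91 -2.68 1.059
endloop
endfacet
facet normal 0.622 0.138 0.771
outer loop
vertex 1.507 -1.226 1.931
vertex 1.449 -2.357 2.181
vertex 2.968 -1.548 0.81
endloop
endfacet
facet normal -0.642 -0.733 0.224
outer loop
vertex 0.908 1.244 0.265
vertex -0.587 2.426 -0.149
vertex 0.926 0.97 -0.581
endloop
endfacet
facet normal 0.767 -0.606 0.213
outer loop
vertex 1.927 2.114 -0.931
vertex 0.908 1.244 0.265
vertex 0.926 0.97 -0.581
endloop
endfacet
facet normal -0.642 -0.733 0.224
outer loop
vertex 0.926 0.97 -0.581
vertex -0.587 2.426 -0.149
vertex -0.569 2.151 -0.996
endloop
endfacet
facet normal 0.020 -0.309 -0.951
outer loop
vertex -0.569 2.151 -0.996
vertex 1.927 2.114 -0.931
vertex 0.926 0.97 -0.581
endloop
endfacet
facet normal -0.020 0.308 0.951
outer loop
vertex 0.908 1.244 0.265
vertex 0.414 3.57 -0.499
vertex -0.587 2.426 -0.149
endloop
endfacet
facet normal 0.767 -0.606 0.213
outer loop
vertex 1.909 2.389 -0.084
vertex 0.908 1.244 0.265
vertex 1.927 2.114 -0.931
endloop
endfacet
facet normal -0.021 0.308 0.951
outer loop
vertex 1.909 2.389 -0.084
vertex 0.414 3.57 -0.499
vertex 0.908 1.244 0.265
endloop
endfacet
facet normal -0.767 0.606 -0.213
outer loop
vertex -0.587 2.426 -0.149
vertex 0.414 3.57 -0.499
vertex -0.569 2.151 -0.996
endloop
endfacet
facet normal 0.020 -0.308 -0.951
outer loop
vertex 0.432 3.296 -1.345
vertex 1.927 2.114 -0.931
vertex -0.569 2.151 -0.996
endloop
endfacet
facet normal -0.767 0.606 -0.212
outer loop
vertex -0.569 2.151 -0.996
vertex 0.414 3.57 -0.499
vertex 0.432 3.296 -1.345
endloop
endfacet
facet normal 0.642 0.733 -0.224
outer loop
vertex 0.432 3.296 -1.345
vertex 1.909 2.389 -0.084
vertex 1.927 2.114 -0.931
endloop
endfacet
facet normal 0.642 0.734 -0.224
outer loop
vertex 0.414 3.57 -0.499
vertex 1.909 2.389 -0.084
vertex 0.432 3.296 -1.345
endloop
endfacet
facet normal -0.465 0.655 0.596
outer loop
vertex 2.404 1.796 -1.392
vertex 2.797 1.394 -0.644
vertex 3.232 2.099 -1.079
endloop
endfacet
facet normal -0.329 0.943 -0.042
outer loop
vertex 2.404 1.796 -1.392
vertex 3.232 2.099 -1.079
vertex 3.085 2.007 -1.998
endloop
endfacet
facet normal -0.647 0.540 -0.538
outer loop
vertex 2.404 1.796 -1.392
vertex 3.085 2.007 -1.998
vertex 2.559 1.244 -2.132
endloop
endfacet
facet normal -0.978 0.003 -0.207
outer loop
vertex 2.404 1.796 -1.392
vertex 2.559 1.244 -2.132
vertex 2.381 0.866 -1.295
endloop
endfacet
facet normal -0.866 0.073 0.494
outer loop
vertex 2.404 1.796 -1.392
vertex 2.381 0.866 -1.295
vertex 2.797 1.394 -0.644
endloop
endfacet
facet normal 0.376 0.914 -0.152
outer loop
vertex 3.085 2.007 -1.998
vertex 3.232 2.099 -1.079
vertex 3.899 1.734 -1.625
endloop
endfacet
facet normal 0.156 0.447 0.881
outer loop
vertex 3.232 2.099 -1.079
vertex 2.797 1.394 -0.644
vertex 3.721 1.356 -0.788
endloop
endfacet
facet normal -0.494 -0.494 0.716
outer loop
vertex 2.797 1.394 -0.644
vertex 2.381 0.866 -1.295
vertex 3.195 0.593 -0.922
endloop
endfacet
facet normal -0.675 -0.608 -0.418
outer loop
vertex 2.381 0.866 -1.295
vertex 2.559 1.244 -2.132
vertex 3.048 0.501 -1.841
endloop
endfacet
facet normal -0.138 0.263 -0.955
outer loop
vertex 2.559 1.244 -2.132
vertex 3.085 2.007 -1.998
vertex 3.483 1.206 -2.276
endloop
endfacet
facet normal 0.978 -0.003 0.207
outer loop
vertex 3.876 0.804 -1.528
vertex 3.899 1.734 -1.625
vertex 3.721 1.356 -0.788
endloop
endfacet
facet normal 0.647 -0.540 0.538
outer loop
vertex 3.876 0.804 -1.528
vertex 3.721 1.356 -0.788
vertex 3.195 0.593 -0.922
endloop
endfacet
facet normal 0.329 -0.943 0.042
outer loop
vertex 3.876 0.804 -1.528
vertex 3.195 0.593 -0.922
vertex 3.048 0.501 -1.841
endloop
endfacet
facet normal 0.465 -0.655 -0.596
outer loop
vertex 3.876 0.804 -1.528
vertex 3.048 0.501 -1.841
vertex 3.483 1.206 -2.276
endloop
endfacet
facet normal 0.866 -0.073 -0.494
outer loop
vertex 3.876 0.804 -1.528
vertex 3.483 1.206 -2.276
vertex 3.899 1.734 -1.625
endloop
endfacet
facet normal 0.675 0.608 0.418
outer loop
vertex 3.721 1.356 -0.788
vertex 3.899 1.734 -1.625
vertex 3.232 2.099 -1.079
endloop
endfacet
facet normal 0.138 -0.263 0.955
outer loop
vertex 3.195 0.593 -0.922
vertex 3.721 1.356 -0.788
vertex 2.797 1.394 -0.644
endloop
endfacet
facet normal -0.376 -0.914 0.152
outer loop
vertex 3.048 0.501 -1.841
vertex 3.195 0.593 -0.922
vertex 2.381 0.866 -1.295
endloop
endfacet
facet normal -0.156 -0.447 -0.881
outer loop
vertex 3.483 1.206 -2.276
vertex 3.048 0.501 -1.841
vertex 2.559 1.244 -2.132
endloop
endfacet
facet normal 0.494 0.494 -0.716
outer loop
vertex 3.899 1.734 -1.625
vertex 3.483 1.206 -2.276
vertex 3.085 2.007 -1.998
endloop
endfacet

endsolid


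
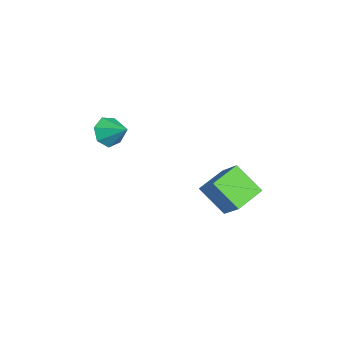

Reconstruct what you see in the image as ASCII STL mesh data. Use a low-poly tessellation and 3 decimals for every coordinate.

solid 
facet normal -0.369 -0.630 0.683
outer loop
vertex 2.511 2.202 2.82
vertex 1.236 3.424 3.26
vertex 1.436 1.516 1.607
endloop
endfacet
facet normal 0.701 -0.671 -0.241
outer loop
vertex 2.184 2.796 0.22
vertex 2.511 2.202 2.82
vertex 1.436 1.516 1.607
endloop
endfacet
facet normal -0.369 -0.630 0.683
outer loop
vertex 1.436 1.516 1.607
vertex 1.236 3.424 3.26
vertex 0.161 2.738 2.047
endloop
endfacet
facet normal -0.611 -0.390 -0.689
outer loop
vertex 0.161 2.738 2.047
vertex 2.184 2.796 0.22
vertex 1.436 1.516 1.607
endloop
endfacet
facet normal 0.611 0.390 0.689
outer loop
vertex 2.511 2.202 2.82
vertex 1.984 4.704 1.873
vertex 1.236 3.424 3.26
endloop
endfacet
facet normal 0.701 -0.671 -0.241
outer loop
vertex 3.259 3.482 1.433
vertex 2.511 2.202 2.82
vertex 2.184 2.796 0.22
endloop
endfacet
facet normal 0.611 0.390 0.689
outer loop
vertex 3.259 3.482 1.433
vertex 1.984 4.704 1.873
vertex 2.511 2.202 2.82
endloop
endfacet
facet normal -0.701 0.671 0.241
outer loop
vertex 1.236 3.424 3.26
vertex 1.984 4.704 1.873
vertex 0.161 2.738 2.047
endloop
endfacet
facet normal -0.611 -0.390 -0.689
outer loop
vertex 0.909 4.018 0.66
vertex 2.184 2.796 0.22
vertex 0.161 2.738 2.047
endloop
endfacet
facet normal -0.701 0.671 0.241
outer loop
vertex 0.161 2.738 2.047
vertex 1.984 4.704 1.873
vertex 0.909 4.018 0.66
endloop
endfacet
facet normal 0.369 0.630 -0.683
outer loop
vertex 0.909 4.018 0.66
vertex 3.259 3.482 1.433
vertex 2.184 2.796 0.22
endloop
endfacet
facet normal 0.369 0.630 -0.683
outer loop
vertex 1.984 4.704 1.873
vertex 3.259 3.482 1.433
vertex 0.909 4.018 0.66
endloop
endfacet
facet normal -0.551 -0.660 -0.511
outer loop
vertex -2.909 -3.824 2.169
vertex -3.735 -3.241 2.306
vertex -3.057 -3.216 1.544
endloop
endfacet
facet normal 0.984 0.070 -0.165
outer loop
vertex -2.909 -3.824 2.169
vertex -3.057 -3.216 1.544
vertex -2.865 -2.199 3.114
endloop
endfacet
facet normal -0.551 -0.659 -0.512
outer loop
vertex -3.057 -3.216 1.544
vertex -3.735 -3.241 2.306
vertex -3.715 -2.626 1.492
endloop
endfacet
facet normal 0.605 0.632 -0.484
outer loop
vertex -3.057 -3.216 1.544
vertex -3.715 -2.626 1.492
vertex -2.865 -2.199 3.114
endloop
endfacet
facet normal -0.550 -0.660 -0.512
outer loop
vertex -3.715 -2.626 1.492
vertex -3.735 -3.241 2.306
vertex -4.388 -2.5 2.053
endloop
endfacet
facet normal -0.022 0.970 -0.244
outer loop
vertex -3.715 -2.626 1.492
vertex -4.388 -2.5 2.053
vertex -2.865 -2.199 3.114
endloop
endfacet
facet normal -0.550 -0.660 -0.512
outer loop
vertex -4.388 -2.5 2.053
vertex -3.735 -3.241 2.306
vertex -4.569 -2.932 2.804
endloop
endfacet
facet normal -0.423 0.826 0.373
outer loop
vertex -4.388 -2.5 2.053
vertex -4.569 -2.932 2.804
vertex -2.865 -2.199 3.114
endloop
endfacet
facet normal -0.550 -0.660 -0.512
outer loop
vertex -4.569 -2.932 2.804
vertex -3.735 -3.241 2.306
vertex -4.122 -3.596 3.18
endloop
endfacet
facet normal -0.298 0.311 0.903
outer loop
vertex -4.569 -2.932 2.804
vertex -4.122 -3.596 3.18
vertex -2.865 -2.199 3.114
endloop
endfacet
facet normal -0.551 -0.659 -0.512
outer loop
vertex -4.122 -3.596 3.18
vertex -3.735 -3.241 2.306
vertex -3.383 -3.994 2.897
endloop
endfacet
facet normal 0.260 -0.190 0.947
outer loop
vertex -4.122 -3.596 3.18
vertex -3.383 -3.994 2.897
vertex -2.865 -2.199 3.114
endloop
endfacet
facet normal -0.550 -0.659 -0.512
outer loop
vertex -3.383 -3.994 2.897
vertex -3.735 -3.241 2.306
vertex -2.909 -3.824 2.169
endloop
endfacet
facet normal 0.830 -0.297 0.471
outer loop
vertex -3.383 -3.994 2.897
vertex -2.909 -3.824 2.169
vertex -2.865 -2.199 3.114
endloop
endfacet

endsolid


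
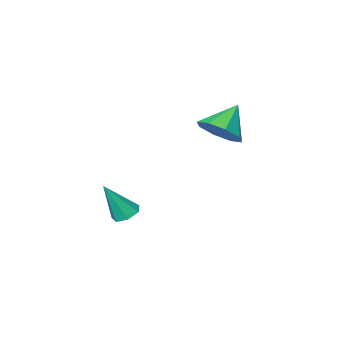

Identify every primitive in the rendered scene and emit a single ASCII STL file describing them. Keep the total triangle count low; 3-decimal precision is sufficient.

solid 
facet normal -0.463 0.149 -0.874
outer loop
vertex 3.374 -1.739 -4.097
vertex 2.8 -1.958 -3.83
vertex 3.039 -1.333 -3.85
endloop
endfacet
facet normal 0.782 0.622 0.038
outer loop
vertex 3.374 -1.739 -4.097
vertex 3.039 -1.333 -3.85
vertex 3.68 -2.242 -2.17
endloop
endfacet
facet normal -0.463 0.149 -0.874
outer loop
vertex 3.039 -1.333 -3.85
vertex 2.8 -1.958 -3.83
vertex 2.524 -1.397 -3.588
endloop
endfacet
facet normal 0.113 0.891 0.439
outer loop
vertex 3.039 -1.333 -3.85
vertex 2.524 -1.397 -3.588
vertex 3.68 -2.242 -2.17
endloop
endfacet
facet normal -0.464 0.149 -0.873
outer loop
vertex 2.524 -1.397 -3.588
vertex 2.8 -1.958 -3.83
vertex 2.217 -1.884 -3.508
endloop
endfacet
facet normal -0.538 0.455 0.710
outer loop
vertex 2.524 -1.397 -3.588
vertex 2.217 -1.884 -3.508
vertex 3.68 -2.242 -2.17
endloop
endfacet
facet normal -0.464 0.149 -0.873
outer loop
vertex 2.217 -1.884 -3.508
vertex 2.8 -1.958 -3.83
vertex 2.348 -2.427 -3.67
endloop
endfacet
facet normal -0.677 -0.356 0.645
outer loop
vertex 2.217 -1.884 -3.508
vertex 2.348 -2.427 -3.67
vertex 3.68 -2.242 -2.17
endloop
endfacet
facet normal -0.464 0.149 -0.873
outer loop
vertex 2.348 -2.427 -3.67
vertex 2.8 -1.958 -3.83
vertex 2.82 -2.616 -3.953
endloop
endfacet
facet normal -0.199 -0.935 0.292
outer loop
vertex 2.348 -2.427 -3.67
vertex 2.82 -2.616 -3.953
vertex 3.68 -2.242 -2.17
endloop
endfacet
facet normal -0.464 0.149 -0.873
outer loop
vertex 2.82 -2.616 -3.953
vertex 2.8 -1.958 -3.83
vertex 3.276 -2.31 -4.143
endloop
endfacet
facet normal 0.532 -0.843 -0.080
outer loop
vertex 2.82 -2.616 -3.953
vertex 3.276 -2.31 -4.143
vertex 3.68 -2.242 -2.17
endloop
endfacet
facet normal -0.463 0.150 -0.873
outer loop
vertex 3.276 -2.31 -4.143
vertex 2.8 -1.958 -3.83
vertex 3.374 -1.739 -4.097
endloop
endfacet
facet normal 0.969 -0.151 -0.193
outer loop
vertex 3.276 -2.31 -4.143
vertex 3.374 -1.739 -4.097
vertex 3.68 -2.242 -2.17
endloop
endfacet
facet normal 0.678 0.237 -0.696
outer loop
vertex 0.916 1.326 2.189
vertex 0.236 1.101 1.45
vertex 0.482 1.95 1.979
endloop
endfacet
facet normal 0.075 0.364 0.928
outer loop
vertex 0.916 1.326 2.189
vertex 0.482 1.95 1.979
vertex -0.856 0.719 2.57
endloop
endfacet
facet normal 0.678 0.237 -0.696
outer loop
vertex 0.482 1.95 1.979
vertex 0.236 1.101 1.45
vertex -0.097 2.076 1.458
endloop
endfacet
facet normal -0.384 0.704 0.597
outer loop
vertex 0.482 1.95 1.979
vertex -0.097 2.076 1.458
vertex -0.856 0.719 2.57
endloop
endfacet
facet normal 0.677 0.237 -0.696
outer loop
vertex -0.097 2.076 1.458
vertex 0.236 1.101 1.45
vertex -0.481 1.631 0.933
endloop
endfacet
facet normal -0.819 0.560 0.124
outer loop
vertex -0.097 2.076 1.458
vertex -0.481 1.631 0.933
vertex -0.856 0.719 2.57
endloop
endfacet
facet normal 0.678 0.238 -0.696
outer loop
vertex -0.481 1.631 0.933
vertex 0.236 1.101 1.45
vertex -0.445 0.875 0.71
endloop
endfacet
facet normal -0.977 0.017 -0.214
outer loop
vertex -0.481 1.631 0.933
vertex -0.445 0.875 0.71
vertex -0.856 0.719 2.57
endloop
endfacet
facet normal 0.678 0.236 -0.696
outer loop
vertex -0.445 0.875 0.71
vertex 0.236 1.101 1.45
vertex -0.011 0.252 0.921
endloop
endfacet
facet normal -0.764 -0.607 -0.220
outer loop
vertex -0.445 0.875 0.71
vertex -0.011 0.252 0.921
vertex -0.856 0.719 2.57
endloop
endfacet
facet normal 0.677 0.237 -0.697
outer loop
vertex -0.011 0.252 0.921
vertex 0.236 1.101 1.45
vertex 0.568 0.126 1.441
endloop
endfacet
facet normal -0.306 -0.946 0.111
outer loop
vertex -0.011 0.252 0.921
vertex 0.568 0.126 1.441
vertex -0.856 0.719 2.57
endloop
endfacet
facet normal 0.678 0.237 -0.696
outer loop
vertex 0.568 0.126 1.441
vertex 0.236 1.101 1.45
vertex 0.952 0.571 1.967
endloop
endfacet
facet normal 0.129 -0.802 0.584
outer loop
vertex 0.568 0.126 1.441
vertex 0.952 0.571 1.967
vertex -0.856 0.719 2.57
endloop
endfacet
facet normal 0.678 0.237 -0.696
outer loop
vertex 0.952 0.571 1.967
vertex 0.236 1.101 1.45
vertex 0.916 1.326 2.189
endloop
endfacet
facet normal 0.287 -0.258 0.923
outer loop
vertex 0.952 0.571 1.967
vertex 0.916 1.326 2.189
vertex -0.856 0.719 2.57
endloop
endfacet

endsolid


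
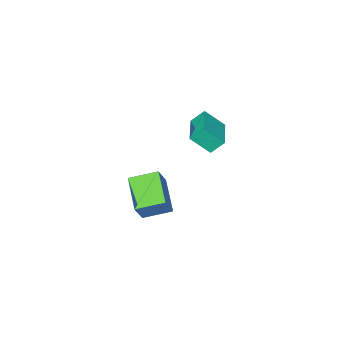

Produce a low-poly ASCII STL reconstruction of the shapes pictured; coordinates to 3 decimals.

solid 
facet normal -0.537 0.432 0.724
outer loop
vertex 0.998 1.863 3.941
vertex 2.341 3.368 4.04
vertex 0.261 2.584 2.964
endloop
endfacet
facet normal -0.665 -0.746 -0.049
outer loop
vertex 0.799 2.152 2.24
vertex 0.998 1.863 3.941
vertex 0.261 2.584 2.964
endloop
endfacet
facet normal -0.537 0.432 0.724
outer loop
vertex 0.261 2.584 2.964
vertex 2.341 3.368 4.04
vertex 1.605 4.089 3.063
endloop
endfacet
facet normal -0.518 0.508 -0.688
outer loop
vertex 1.605 4.089 3.063
vertex 0.799 2.152 2.24
vertex 0.261 2.584 2.964
endloop
endfacet
facet normal 0.518 -0.508 0.688
outer loop
vertex 0.998 1.863 3.941
vertex 2.879 2.936 3.316
vertex 2.341 3.368 4.04
endloop
endfacet
facet normal -0.665 -0.745 -0.049
outer loop
vertex 1.535 1.431 3.217
vertex 0.998 1.863 3.941
vertex 0.799 2.152 2.24
endloop
endfacet
facet normal 0.518 -0.508 0.688
outer loop
vertex 1.535 1.431 3.217
vertex 2.879 2.936 3.316
vertex 0.998 1.863 3.941
endloop
endfacet
facet normal 0.665 0.745 0.049
outer loop
vertex 2.341 3.368 4.04
vertex 2.879 2.936 3.316
vertex 1.605 4.089 3.063
endloop
endfacet
facet normal -0.519 0.508 -0.688
outer loop
vertex 2.142 3.657 2.339
vertex 0.799 2.152 2.24
vertex 1.605 4.089 3.063
endloop
endfacet
facet normal 0.665 0.745 0.048
outer loop
vertex 1.605 4.089 3.063
vertex 2.879 2.936 3.316
vertex 2.142 3.657 2.339
endloop
endfacet
facet normal 0.538 -0.432 -0.724
outer loop
vertex 2.142 3.657 2.339
vertex 1.535 1.431 3.217
vertex 0.799 2.152 2.24
endloop
endfacet
facet normal 0.537 -0.432 -0.724
outer loop
vertex 2.879 2.936 3.316
vertex 1.535 1.431 3.217
vertex 2.142 3.657 2.339
endloop
endfacet
facet normal -0.744 0.596 0.302
outer loop
vertex 1.897 -0.674 -1.643
vertex 2.83 1.01 -2.666
vertex 1.123 -1.007 -2.895
endloop
endfacet
facet normal -0.428 -0.772 0.470
outer loop
vertex 2.35 -1.99 -3.394
vertex 1.897 -0.674 -1.643
vertex 1.123 -1.007 -2.895
endloop
endfacet
facet normal -0.744 0.596 0.302
outer loop
vertex 1.123 -1.007 -2.895
vertex 2.83 1.01 -2.666
vertex 2.055 0.677 -3.919
endloop
endfacet
facet normal -0.514 -0.220 -0.829
outer loop
vertex 2.055 0.677 -3.919
vertex 2.35 -1.99 -3.394
vertex 1.123 -1.007 -2.895
endloop
endfacet
facet normal 0.513 0.220 0.830
outer loop
vertex 1.897 -0.674 -1.643
vertex 4.057 0.027 -3.165
vertex 2.83 1.01 -2.666
endloop
endfacet
facet normal -0.428 -0.772 0.470
outer loop
vertex 3.125 -1.657 -2.141
vertex 1.897 -0.674 -1.643
vertex 2.35 -1.99 -3.394
endloop
endfacet
facet normal 0.513 0.221 0.830
outer loop
vertex 3.125 -1.657 -2.141
vertex 4.057 0.027 -3.165
vertex 1.897 -0.674 -1.643
endloop
endfacet
facet normal 0.428 0.772 -0.470
outer loop
vertex 2.83 1.01 -2.666
vertex 4.057 0.027 -3.165
vertex 2.055 0.677 -3.919
endloop
endfacet
facet normal -0.513 -0.220 -0.830
outer loop
vertex 3.283 -0.306 -4.417
vertex 2.35 -1.99 -3.394
vertex 2.055 0.677 -3.919
endloop
endfacet
facet normal 0.428 0.772 -0.470
outer loop
vertex 2.055 0.677 -3.919
vertex 4.057 0.027 -3.165
vertex 3.283 -0.306 -4.417
endloop
endfacet
facet normal 0.744 -0.596 -0.302
outer loop
vertex 3.283 -0.306 -4.417
vertex 3.125 -1.657 -2.141
vertex 2.35 -1.99 -3.394
endloop
endfacet
facet normal 0.744 -0.596 -0.302
outer loop
vertex 4.057 0.027 -3.165
vertex 3.125 -1.657 -2.141
vertex 3.283 -0.306 -4.417
endloop
endfacet

endsolid


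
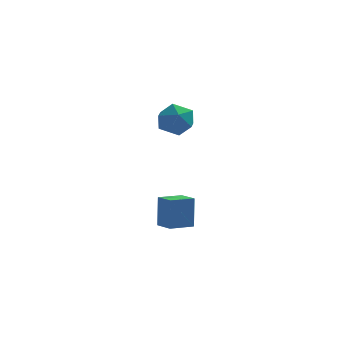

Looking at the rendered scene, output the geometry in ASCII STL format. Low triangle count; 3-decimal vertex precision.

solid 
facet normal -0.574 0.796 -0.189
outer loop
vertex -0.307 3.546 -2.537
vertex 1.002 4.439 -2.753
vertex -0.312 3.068 -4.54
endloop
endfacet
facet normal -0.818 -0.559 0.135
outer loop
vertex 0.458 2.001 -4.287
vertex -0.307 3.546 -2.537
vertex -0.312 3.068 -4.54
endloop
endfacet
facet normal -0.574 0.797 -0.189
outer loop
vertex -0.312 3.068 -4.54
vertex 1.002 4.439 -2.753
vertex 0.998 3.961 -4.756
endloop
endfacet
facet normal -0.002 -0.232 -0.973
outer loop
vertex 0.998 3.961 -4.756
vertex 0.458 2.001 -4.287
vertex -0.312 3.068 -4.54
endloop
endfacet
facet normal 0.002 0.232 0.973
outer loop
vertex -0.307 3.546 -2.537
vertex 1.772 3.372 -2.5
vertex 1.002 4.439 -2.753
endloop
endfacet
facet normal -0.819 -0.558 0.135
outer loop
vertex 0.462 2.479 -2.284
vertex -0.307 3.546 -2.537
vertex 0.458 2.001 -4.287
endloop
endfacet
facet normal 0.002 0.232 0.973
outer loop
vertex 0.462 2.479 -2.284
vertex 1.772 3.372 -2.5
vertex -0.307 3.546 -2.537
endloop
endfacet
facet normal 0.818 0.559 -0.135
outer loop
vertex 1.002 4.439 -2.753
vertex 1.772 3.372 -2.5
vertex 0.998 3.961 -4.756
endloop
endfacet
facet normal -0.002 -0.232 -0.973
outer loop
vertex 1.767 2.894 -4.503
vertex 0.458 2.001 -4.287
vertex 0.998 3.961 -4.756
endloop
endfacet
facet normal 0.819 0.558 -0.135
outer loop
vertex 0.998 3.961 -4.756
vertex 1.772 3.372 -2.5
vertex 1.767 2.894 -4.503
endloop
endfacet
facet normal 0.574 -0.796 0.189
outer loop
vertex 1.767 2.894 -4.503
vertex 0.462 2.479 -2.284
vertex 0.458 2.001 -4.287
endloop
endfacet
facet normal 0.574 -0.797 0.189
outer loop
vertex 1.772 3.372 -2.5
vertex 0.462 2.479 -2.284
vertex 1.767 2.894 -4.503
endloop
endfacet
facet normal -0.294 0.700 0.651
outer loop
vertex -0.206 4.435 3.813
vertex 0.507 3.921 4.688
vertex 0.97 4.803 3.949
endloop
endfacet
facet normal -0.297 0.955 -0.016
outer loop
vertex -0.206 4.435 3.813
vertex 0.97 4.803 3.949
vertex 0.5 4.638 2.813
endloop
endfacet
facet normal -0.733 0.546 -0.407
outer loop
vertex -0.206 4.435 3.813
vertex 0.5 4.638 2.813
vertex -0.254 3.653 2.85
endloop
endfacet
facet normal -0.999 0.039 0.018
outer loop
vertex -0.206 4.435 3.813
vertex -0.254 3.653 2.85
vertex -0.25 3.21 4.009
endloop
endfacet
facet normal -0.728 0.134 0.672
outer loop
vertex -0.206 4.435 3.813
vertex -0.25 3.21 4.009
vertex 0.507 3.921 4.688
endloop
endfacet
facet normal 0.363 0.889 -0.279
outer loop
vertex 0.5 4.638 2.813
vertex 0.97 4.803 3.949
vertex 1.65 4.25 3.071
endloop
endfacet
facet normal 0.366 0.477 0.799
outer loop
vertex 0.97 4.803 3.949
vertex 0.507 3.921 4.688
vertex 1.654 3.807 4.23
endloop
endfacet
facet normal -0.335 -0.439 0.834
outer loop
vertex 0.507 3.921 4.688
vertex -0.25 3.21 4.009
vertex 0.9 2.822 4.267
endloop
endfacet
facet normal -0.773 -0.594 -0.224
outer loop
vertex -0.25 3.21 4.009
vertex -0.254 3.653 2.85
vertex 0.43 2.657 3.131
endloop
endfacet
facet normal -0.342 0.227 -0.912
outer loop
vertex -0.254 3.653 2.85
vertex 0.5 4.638 2.813
vertex 0.893 3.539 2.392
endloop
endfacet
facet normal 0.999 -0.039 -0.018
outer loop
vertex 1.606 3.025 3.267
vertex 1.65 4.25 3.071
vertex 1.654 3.807 4.23
endloop
endfacet
facet normal 0.733 -0.546 0.407
outer loop
vertex 1.606 3.025 3.267
vertex 1.654 3.807 4.23
vertex 0.9 2.822 4.267
endloop
endfacet
facet normal 0.297 -0.955 0.016
outer loop
vertex 1.606 3.025 3.267
vertex 0.9 2.822 4.267
vertex 0.43 2.657 3.131
endloop
endfacet
facet normal 0.294 -0.700 -0.651
outer loop
vertex 1.606 3.025 3.267
vertex 0.43 2.657 3.131
vertex 0.893 3.539 2.392
endloop
endfacet
facet normal 0.728 -0.134 -0.672
outer loop
vertex 1.606 3.025 3.267
vertex 0.893 3.539 2.392
vertex 1.65 4.25 3.071
endloop
endfacet
facet normal 0.773 0.594 0.224
outer loop
vertex 1.654 3.807 4.23
vertex 1.65 4.25 3.071
vertex 0.97 4.803 3.949
endloop
endfacet
facet normal 0.342 -0.227 0.912
outer loop
vertex 0.9 2.822 4.267
vertex 1.654 3.807 4.23
vertex 0.507 3.921 4.688
endloop
endfacet
facet normal -0.363 -0.889 0.279
outer loop
vertex 0.43 2.657 3.131
vertex 0.9 2.822 4.267
vertex -0.25 3.21 4.009
endloop
endfacet
facet normal -0.366 -0.477 -0.799
outer loop
vertex 0.893 3.539 2.392
vertex 0.43 2.657 3.131
vertex -0.254 3.653 2.85
endloop
endfacet
facet normal 0.335 0.439 -0.834
outer loop
vertex 1.65 4.25 3.071
vertex 0.893 3.539 2.392
vertex 0.5 4.638 2.813
endloop
endfacet

endsolid


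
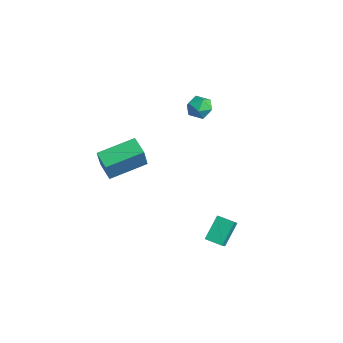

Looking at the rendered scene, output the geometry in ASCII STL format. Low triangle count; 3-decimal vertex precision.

solid 
facet normal -0.960 0.074 0.270
outer loop
vertex -3.487 -2.866 -0.268
vertex -3.189 -0.828 0.235
vertex -3.847 -2.47 -1.659
endloop
endfacet
facet normal -0.141 -0.961 -0.237
outer loop
vertex -2.791 -2.552 -1.955
vertex -3.487 -2.866 -0.268
vertex -3.847 -2.47 -1.659
endloop
endfacet
facet normal -0.960 0.074 0.270
outer loop
vertex -3.847 -2.47 -1.659
vertex -3.189 -0.828 0.235
vertex -3.549 -0.432 -1.155
endloop
endfacet
facet normal -0.241 0.266 -0.933
outer loop
vertex -3.549 -0.432 -1.155
vertex -2.791 -2.552 -1.955
vertex -3.847 -2.47 -1.659
endloop
endfacet
facet normal 0.241 -0.266 0.933
outer loop
vertex -3.487 -2.866 -0.268
vertex -2.133 -0.91 -0.061
vertex -3.189 -0.828 0.235
endloop
endfacet
facet normal -0.141 -0.961 -0.237
outer loop
vertex -2.431 -2.948 -0.565
vertex -3.487 -2.866 -0.268
vertex -2.791 -2.552 -1.955
endloop
endfacet
facet normal 0.242 -0.266 0.933
outer loop
vertex -2.431 -2.948 -0.565
vertex -2.133 -0.91 -0.061
vertex -3.487 -2.866 -0.268
endloop
endfacet
facet normal 0.141 0.961 0.237
outer loop
vertex -3.189 -0.828 0.235
vertex -2.133 -0.91 -0.061
vertex -3.549 -0.432 -1.155
endloop
endfacet
facet normal -0.242 0.266 -0.933
outer loop
vertex -2.493 -0.514 -1.452
vertex -2.791 -2.552 -1.955
vertex -3.549 -0.432 -1.155
endloop
endfacet
facet normal 0.141 0.961 0.237
outer loop
vertex -3.549 -0.432 -1.155
vertex -2.133 -0.91 -0.061
vertex -2.493 -0.514 -1.452
endloop
endfacet
facet normal 0.960 -0.074 -0.270
outer loop
vertex -2.493 -0.514 -1.452
vertex -2.431 -2.948 -0.565
vertex -2.791 -2.552 -1.955
endloop
endfacet
facet normal 0.960 -0.074 -0.269
outer loop
vertex -2.133 -0.91 -0.061
vertex -2.431 -2.948 -0.565
vertex -2.493 -0.514 -1.452
endloop
endfacet
facet normal -0.239 0.518 0.821
outer loop
vertex -0.577 1.98 3.914
vertex -1.05 1.44 4.117
vertex -0.338 1.415 4.34
endloop
endfacet
facet normal 0.432 0.652 0.623
outer loop
vertex -0.577 1.98 3.914
vertex -0.338 1.415 4.34
vertex 0.088 1.667 3.781
endloop
endfacet
facet normal 0.418 0.907 -0.043
outer loop
vertex -0.577 1.98 3.914
vertex 0.088 1.667 3.781
vertex -0.361 1.847 3.212
endloop
endfacet
facet normal -0.261 0.931 -0.257
outer loop
vertex -0.577 1.98 3.914
vertex -0.361 1.847 3.212
vertex -1.064 1.707 3.42
endloop
endfacet
facet normal -0.668 0.690 0.278
outer loop
vertex -0.577 1.98 3.914
vertex -1.064 1.707 3.42
vertex -1.05 1.44 4.117
endloop
endfacet
facet normal 0.788 0.031 0.615
outer loop
vertex 0.088 1.667 3.781
vertex -0.338 1.415 4.34
vertex 0.024 0.933 3.9
endloop
endfacet
facet normal -0.300 -0.185 0.936
outer loop
vertex -0.338 1.415 4.34
vertex -1.05 1.44 4.117
vertex -0.679 0.793 4.108
endloop
endfacet
facet normal -0.994 0.096 0.057
outer loop
vertex -1.05 1.44 4.117
vertex -1.064 1.707 3.42
vertex -1.128 0.973 3.539
endloop
endfacet
facet normal -0.336 0.485 -0.808
outer loop
vertex -1.064 1.707 3.42
vertex -0.361 1.847 3.212
vertex -0.702 1.225 2.98
endloop
endfacet
facet normal 0.766 0.446 -0.463
outer loop
vertex -0.361 1.847 3.212
vertex 0.088 1.667 3.781
vertex 0.01 1.2 3.203
endloop
endfacet
facet normal 0.261 -0.931 0.257
outer loop
vertex -0.463 0.66 3.406
vertex 0.024 0.933 3.9
vertex -0.679 0.793 4.108
endloop
endfacet
facet normal -0.418 -0.907 0.043
outer loop
vertex -0.463 0.66 3.406
vertex -0.679 0.793 4.108
vertex -1.128 0.973 3.539
endloop
endfacet
facet normal -0.432 -0.652 -0.623
outer loop
vertex -0.463 0.66 3.406
vertex -1.128 0.973 3.539
vertex -0.702 1.225 2.98
endloop
endfacet
facet normal 0.239 -0.518 -0.821
outer loop
vertex -0.463 0.66 3.406
vertex -0.702 1.225 2.98
vertex 0.01 1.2 3.203
endloop
endfacet
facet normal 0.668 -0.690 -0.278
outer loop
vertex -0.463 0.66 3.406
vertex 0.01 1.2 3.203
vertex 0.024 0.933 3.9
endloop
endfacet
facet normal 0.336 -0.485 0.808
outer loop
vertex -0.679 0.793 4.108
vertex 0.024 0.933 3.9
vertex -0.338 1.415 4.34
endloop
endfacet
facet normal -0.766 -0.446 0.463
outer loop
vertex -1.128 0.973 3.539
vertex -0.679 0.793 4.108
vertex -1.05 1.44 4.117
endloop
endfacet
facet normal -0.788 -0.031 -0.615
outer loop
vertex -0.702 1.225 2.98
vertex -1.128 0.973 3.539
vertex -1.064 1.707 3.42
endloop
endfacet
facet normal 0.300 0.185 -0.936
outer loop
vertex 0.01 1.2 3.203
vertex -0.702 1.225 2.98
vertex -0.361 1.847 3.212
endloop
endfacet
facet normal 0.994 -0.096 -0.057
outer loop
vertex 0.024 0.933 3.9
vertex 0.01 1.2 3.203
vertex 0.088 1.667 3.781
endloop
endfacet
facet normal -0.793 -0.574 0.205
outer loop
vertex 3.187 0.082 -1.389
vertex 2.472 0.719 -2.368
vertex 3.647 -0.902 -2.365
endloop
endfacet
facet normal 0.523 -0.465 0.715
outer loop
vertex 4.368 -0.379 -2.552
vertex 3.187 0.082 -1.389
vertex 3.647 -0.902 -2.365
endloop
endfacet
facet normal -0.793 -0.574 0.205
outer loop
vertex 3.647 -0.902 -2.365
vertex 2.472 0.719 -2.368
vertex 2.932 -0.265 -3.344
endloop
endfacet
facet normal 0.315 -0.674 -0.669
outer loop
vertex 2.932 -0.265 -3.344
vertex 4.368 -0.379 -2.552
vertex 3.647 -0.902 -2.365
endloop
endfacet
facet normal -0.315 0.674 0.669
outer loop
vertex 3.187 0.082 -1.389
vertex 3.193 1.242 -2.555
vertex 2.472 0.719 -2.368
endloop
endfacet
facet normal 0.523 -0.465 0.715
outer loop
vertex 3.908 0.605 -1.576
vertex 3.187 0.082 -1.389
vertex 4.368 -0.379 -2.552
endloop
endfacet
facet normal -0.315 0.674 0.669
outer loop
vertex 3.908 0.605 -1.576
vertex 3.193 1.242 -2.555
vertex 3.187 0.082 -1.389
endloop
endfacet
facet normal -0.523 0.465 -0.715
outer loop
vertex 2.472 0.719 -2.368
vertex 3.193 1.242 -2.555
vertex 2.932 -0.265 -3.344
endloop
endfacet
facet normal 0.315 -0.674 -0.669
outer loop
vertex 3.653 0.258 -3.531
vertex 4.368 -0.379 -2.552
vertex 2.932 -0.265 -3.344
endloop
endfacet
facet normal -0.523 0.465 -0.715
outer loop
vertex 2.932 -0.265 -3.344
vertex 3.193 1.242 -2.555
vertex 3.653 0.258 -3.531
endloop
endfacet
facet normal 0.793 0.574 -0.205
outer loop
vertex 3.653 0.258 -3.531
vertex 3.908 0.605 -1.576
vertex 4.368 -0.379 -2.552
endloop
endfacet
facet normal 0.793 0.574 -0.205
outer loop
vertex 3.193 1.242 -2.555
vertex 3.908 0.605 -1.576
vertex 3.653 0.258 -3.531
endloop
endfacet

endsolid


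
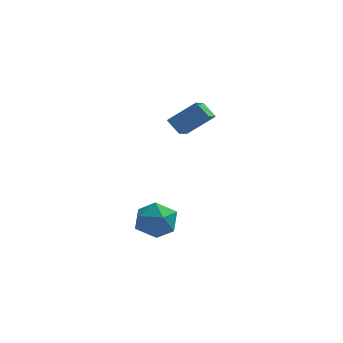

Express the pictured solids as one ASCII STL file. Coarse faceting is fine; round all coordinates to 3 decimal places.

solid 
facet normal -0.761 -0.170 -0.626
outer loop
vertex -2.511 2.049 0.399
vertex -2.273 3.498 -0.285
vertex -1.816 1.594 -0.322
endloop
endfacet
facet normal -0.147 -0.894 0.422
outer loop
vertex -0.347 1.922 0.885
vertex -2.511 2.049 0.399
vertex -1.816 1.594 -0.322
endloop
endfacet
facet normal -0.761 -0.171 -0.625
outer loop
vertex -1.816 1.594 -0.322
vertex -2.273 3.498 -0.285
vertex -1.578 3.043 -1.007
endloop
endfacet
facet normal 0.631 -0.414 -0.656
outer loop
vertex -1.578 3.043 -1.007
vertex -0.347 1.922 0.885
vertex -1.816 1.594 -0.322
endloop
endfacet
facet normal -0.631 0.413 0.656
outer loop
vertex -2.511 2.049 0.399
vertex -0.804 3.826 0.922
vertex -2.273 3.498 -0.285
endloop
endfacet
facet normal -0.147 -0.895 0.422
outer loop
vertex -1.042 2.377 1.607
vertex -2.511 2.049 0.399
vertex -0.347 1.922 0.885
endloop
endfacet
facet normal -0.632 0.414 0.656
outer loop
vertex -1.042 2.377 1.607
vertex -0.804 3.826 0.922
vertex -2.511 2.049 0.399
endloop
endfacet
facet normal 0.147 0.895 -0.422
outer loop
vertex -2.273 3.498 -0.285
vertex -0.804 3.826 0.922
vertex -1.578 3.043 -1.007
endloop
endfacet
facet normal 0.632 -0.413 -0.656
outer loop
vertex -0.109 3.371 0.201
vertex -0.347 1.922 0.885
vertex -1.578 3.043 -1.007
endloop
endfacet
facet normal 0.148 0.894 -0.422
outer loop
vertex -1.578 3.043 -1.007
vertex -0.804 3.826 0.922
vertex -0.109 3.371 0.201
endloop
endfacet
facet normal 0.761 0.170 0.626
outer loop
vertex -0.109 3.371 0.201
vertex -1.042 2.377 1.607
vertex -0.347 1.922 0.885
endloop
endfacet
facet normal 0.761 0.171 0.626
outer loop
vertex -0.804 3.826 0.922
vertex -1.042 2.377 1.607
vertex -0.109 3.371 0.201
endloop
endfacet
facet normal -0.310 0.647 0.697
outer loop
vertex -2.205 -2.469 -3.558
vertex -3.295 -3.037 -3.516
vertex -2.384 -3.4 -2.773
endloop
endfacet
facet normal 0.395 0.547 0.738
outer loop
vertex -2.205 -2.469 -3.558
vertex -2.384 -3.4 -2.773
vertex -1.328 -3.317 -3.399
endloop
endfacet
facet normal 0.681 0.724 0.109
outer loop
vertex -2.205 -2.469 -3.558
vertex -1.328 -3.317 -3.399
vertex -1.587 -2.904 -4.529
endloop
endfacet
facet normal 0.152 0.935 -0.322
outer loop
vertex -2.205 -2.469 -3.558
vertex -1.587 -2.904 -4.529
vertex -2.803 -2.73 -4.6
endloop
endfacet
facet normal -0.460 0.887 0.042
outer loop
vertex -2.205 -2.469 -3.558
vertex -2.803 -2.73 -4.6
vertex -3.295 -3.037 -3.516
endloop
endfacet
facet normal 0.513 -0.150 0.845
outer loop
vertex -1.328 -3.317 -3.399
vertex -2.384 -3.4 -2.773
vertex -1.877 -4.41 -3.26
endloop
endfacet
facet normal -0.629 0.014 0.778
outer loop
vertex -2.384 -3.4 -2.773
vertex -3.295 -3.037 -3.516
vertex -3.093 -4.236 -3.331
endloop
endfacet
facet normal -0.871 0.402 -0.282
outer loop
vertex -3.295 -3.037 -3.516
vertex -2.803 -2.73 -4.6
vertex -3.352 -3.823 -4.461
endloop
endfacet
facet normal 0.119 0.479 -0.870
outer loop
vertex -2.803 -2.73 -4.6
vertex -1.587 -2.904 -4.529
vertex -2.296 -3.74 -5.087
endloop
endfacet
facet normal 0.975 0.138 -0.173
outer loop
vertex -1.587 -2.904 -4.529
vertex -1.328 -3.317 -3.399
vertex -1.385 -4.103 -4.344
endloop
endfacet
facet normal -0.152 -0.935 0.322
outer loop
vertex -2.475 -4.671 -4.302
vertex -1.877 -4.41 -3.26
vertex -3.093 -4.236 -3.331
endloop
endfacet
facet normal -0.681 -0.724 -0.109
outer loop
vertex -2.475 -4.671 -4.302
vertex -3.093 -4.236 -3.331
vertex -3.352 -3.823 -4.461
endloop
endfacet
facet normal -0.395 -0.547 -0.738
outer loop
vertex -2.475 -4.671 -4.302
vertex -3.352 -3.823 -4.461
vertex -2.296 -3.74 -5.087
endloop
endfacet
facet normal 0.310 -0.647 -0.697
outer loop
vertex -2.475 -4.671 -4.302
vertex -2.296 -3.74 -5.087
vertex -1.385 -4.103 -4.344
endloop
endfacet
facet normal 0.460 -0.887 -0.042
outer loop
vertex -2.475 -4.671 -4.302
vertex -1.385 -4.103 -4.344
vertex -1.877 -4.41 -3.26
endloop
endfacet
facet normal -0.119 -0.479 0.870
outer loop
vertex -3.093 -4.236 -3.331
vertex -1.877 -4.41 -3.26
vertex -2.384 -3.4 -2.773
endloop
endfacet
facet normal -0.975 -0.138 0.173
outer loop
vertex -3.352 -3.823 -4.461
vertex -3.093 -4.236 -3.331
vertex -3.295 -3.037 -3.516
endloop
endfacet
facet normal -0.513 0.150 -0.845
outer loop
vertex -2.296 -3.74 -5.087
vertex -3.352 -3.823 -4.461
vertex -2.803 -2.73 -4.6
endloop
endfacet
facet normal 0.629 -0.014 -0.778
outer loop
vertex -1.385 -4.103 -4.344
vertex -2.296 -3.74 -5.087
vertex -1.587 -2.904 -4.529
endloop
endfacet
facet normal 0.871 -0.402 0.282
outer loop
vertex -1.877 -4.41 -3.26
vertex -1.385 -4.103 -4.344
vertex -1.328 -3.317 -3.399
endloop
endfacet

endsolid
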